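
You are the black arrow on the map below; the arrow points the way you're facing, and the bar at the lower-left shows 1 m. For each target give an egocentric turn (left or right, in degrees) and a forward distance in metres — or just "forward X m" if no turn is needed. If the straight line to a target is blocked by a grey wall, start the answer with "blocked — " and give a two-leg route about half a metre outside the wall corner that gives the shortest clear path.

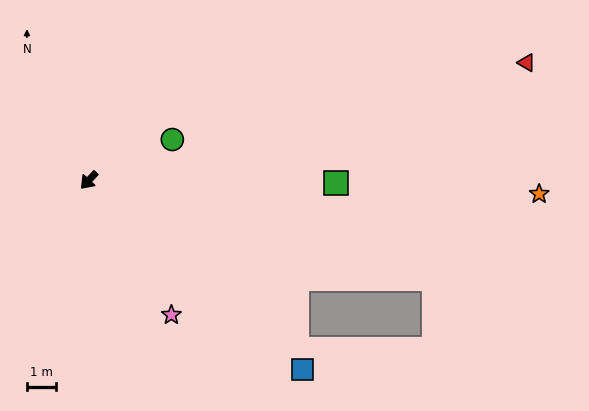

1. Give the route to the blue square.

turn left 91°, forward 9.8 m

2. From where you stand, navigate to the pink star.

turn left 74°, forward 5.4 m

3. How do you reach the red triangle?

turn left 148°, forward 15.6 m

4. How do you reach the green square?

turn left 132°, forward 8.5 m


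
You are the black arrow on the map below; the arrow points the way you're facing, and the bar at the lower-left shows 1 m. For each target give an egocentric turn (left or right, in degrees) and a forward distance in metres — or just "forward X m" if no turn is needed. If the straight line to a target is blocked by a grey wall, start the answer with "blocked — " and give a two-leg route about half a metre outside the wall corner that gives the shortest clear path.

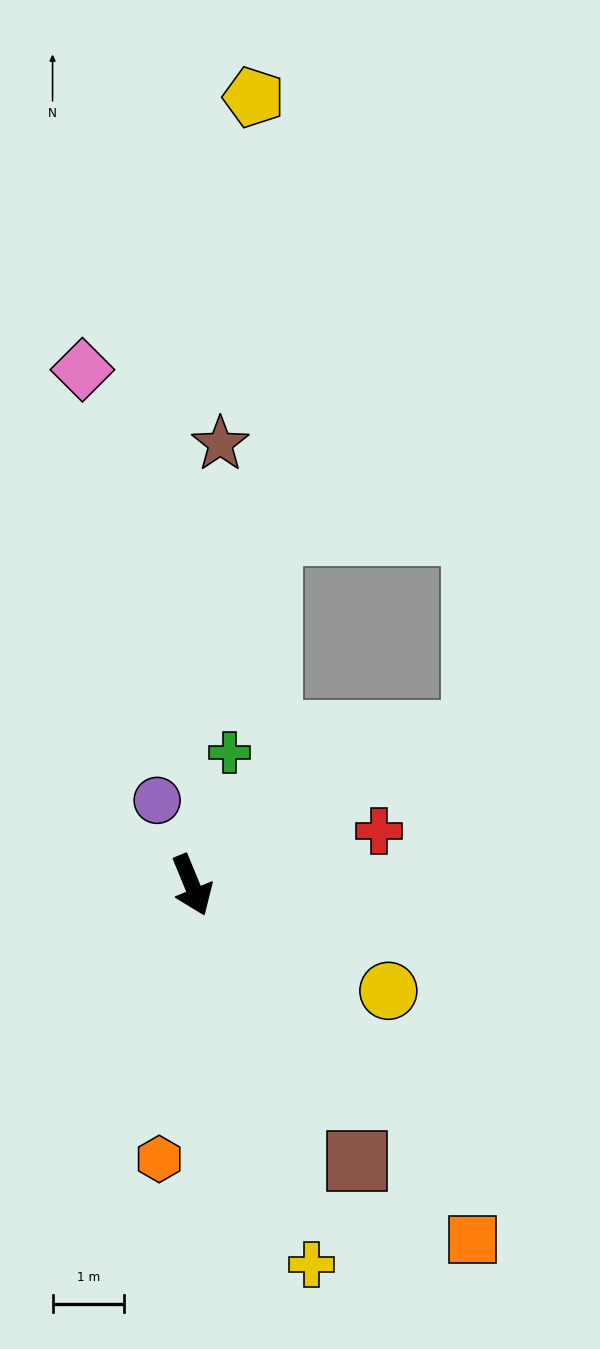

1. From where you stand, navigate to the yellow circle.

turn left 39°, forward 3.1 m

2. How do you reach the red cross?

turn left 84°, forward 2.7 m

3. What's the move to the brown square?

turn left 9°, forward 4.5 m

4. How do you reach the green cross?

turn left 142°, forward 1.9 m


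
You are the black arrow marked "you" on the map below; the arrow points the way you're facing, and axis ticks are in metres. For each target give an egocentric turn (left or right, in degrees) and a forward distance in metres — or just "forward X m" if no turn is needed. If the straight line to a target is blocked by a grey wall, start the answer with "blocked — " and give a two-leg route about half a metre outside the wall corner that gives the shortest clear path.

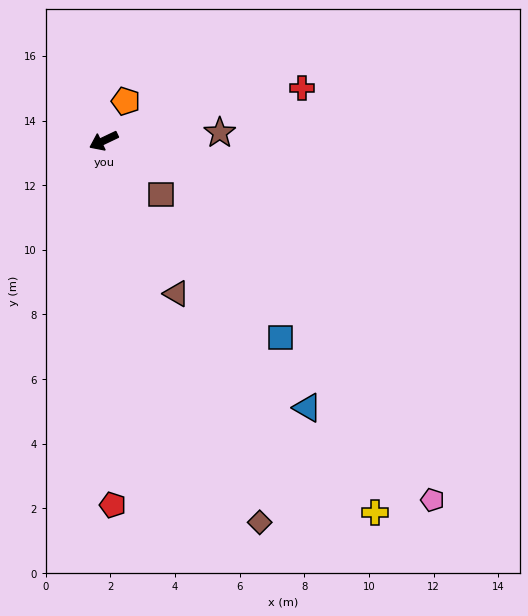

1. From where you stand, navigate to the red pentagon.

turn left 66°, forward 11.3 m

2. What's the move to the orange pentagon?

turn right 145°, forward 1.4 m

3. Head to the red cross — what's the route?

turn left 169°, forward 6.4 m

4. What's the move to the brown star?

turn left 158°, forward 3.6 m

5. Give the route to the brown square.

turn left 111°, forward 2.4 m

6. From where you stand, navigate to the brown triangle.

turn left 90°, forward 5.2 m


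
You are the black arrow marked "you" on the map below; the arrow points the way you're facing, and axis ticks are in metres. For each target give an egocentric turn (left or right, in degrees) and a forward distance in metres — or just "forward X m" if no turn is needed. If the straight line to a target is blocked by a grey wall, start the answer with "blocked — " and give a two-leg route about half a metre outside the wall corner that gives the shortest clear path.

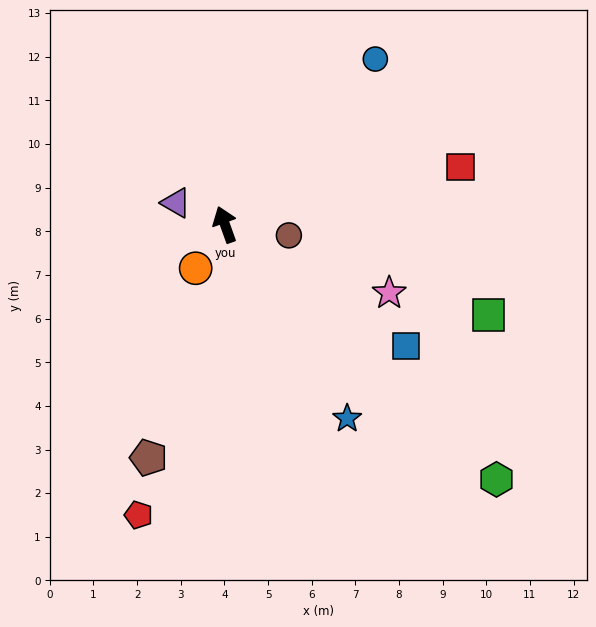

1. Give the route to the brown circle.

turn right 119°, forward 1.5 m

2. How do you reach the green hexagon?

turn right 153°, forward 8.5 m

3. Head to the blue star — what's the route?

turn right 168°, forward 5.3 m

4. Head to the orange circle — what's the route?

turn left 126°, forward 1.2 m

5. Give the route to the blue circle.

turn right 62°, forward 5.1 m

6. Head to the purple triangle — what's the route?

turn left 46°, forward 1.2 m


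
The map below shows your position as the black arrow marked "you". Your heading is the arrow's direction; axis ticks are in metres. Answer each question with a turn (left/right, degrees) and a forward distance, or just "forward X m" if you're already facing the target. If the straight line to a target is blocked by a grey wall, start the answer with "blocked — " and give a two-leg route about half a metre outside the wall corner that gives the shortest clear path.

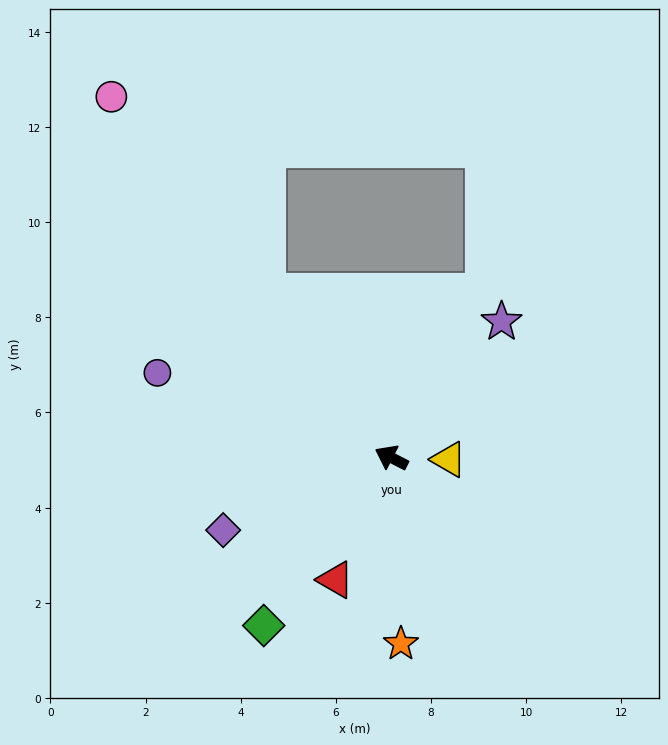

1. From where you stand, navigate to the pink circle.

turn right 25°, forward 9.6 m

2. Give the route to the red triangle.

turn left 93°, forward 2.8 m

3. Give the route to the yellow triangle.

turn right 155°, forward 1.2 m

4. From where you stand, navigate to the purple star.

turn right 102°, forward 3.7 m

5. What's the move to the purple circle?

turn left 7°, forward 5.2 m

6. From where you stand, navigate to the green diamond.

turn left 80°, forward 4.4 m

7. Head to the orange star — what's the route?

turn left 120°, forward 3.9 m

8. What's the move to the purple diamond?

turn left 50°, forward 3.8 m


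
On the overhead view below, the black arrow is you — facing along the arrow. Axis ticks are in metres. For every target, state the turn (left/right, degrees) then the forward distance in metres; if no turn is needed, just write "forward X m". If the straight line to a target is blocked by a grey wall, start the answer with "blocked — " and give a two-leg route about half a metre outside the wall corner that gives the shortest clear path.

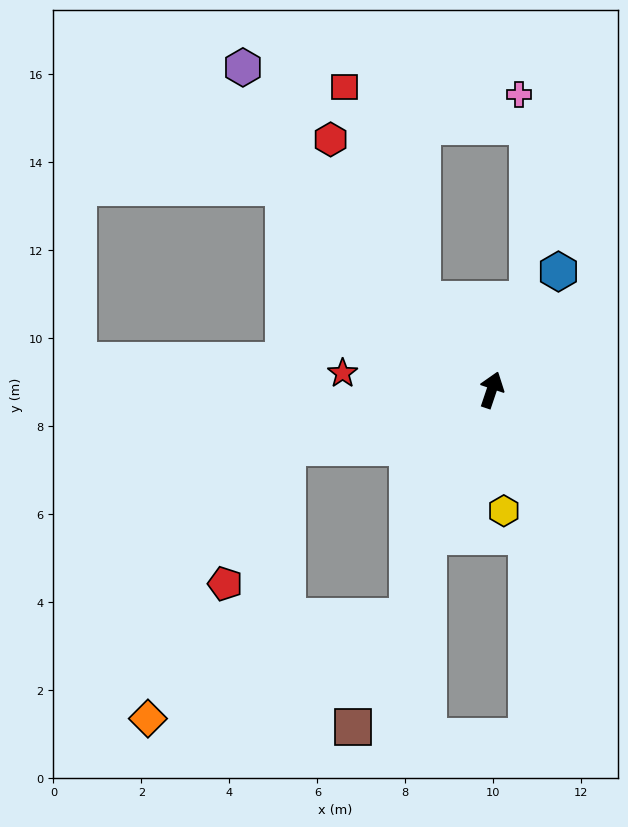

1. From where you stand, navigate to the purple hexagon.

turn left 56°, forward 9.3 m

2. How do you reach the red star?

turn left 102°, forward 3.4 m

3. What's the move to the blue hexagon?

turn right 11°, forward 3.1 m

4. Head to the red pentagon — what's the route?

blocked — turn left 124°, forward 4.8 m, then turn left 50°, forward 3.4 m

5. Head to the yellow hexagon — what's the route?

turn right 156°, forward 2.8 m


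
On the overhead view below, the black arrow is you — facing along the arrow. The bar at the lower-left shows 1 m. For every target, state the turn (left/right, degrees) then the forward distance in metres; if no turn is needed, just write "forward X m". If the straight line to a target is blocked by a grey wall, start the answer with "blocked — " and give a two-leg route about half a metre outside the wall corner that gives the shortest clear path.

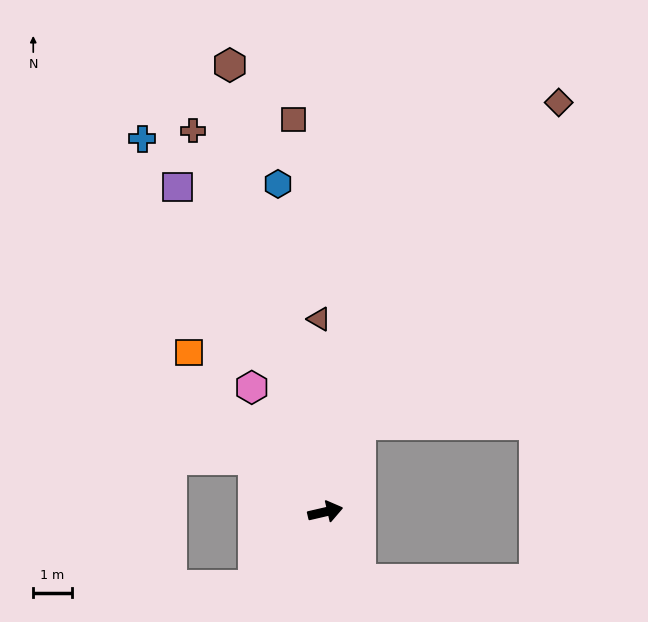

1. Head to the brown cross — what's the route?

turn left 96°, forward 10.4 m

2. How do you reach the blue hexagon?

turn left 85°, forward 8.6 m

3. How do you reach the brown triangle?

turn left 79°, forward 5.0 m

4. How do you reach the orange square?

turn left 117°, forward 5.4 m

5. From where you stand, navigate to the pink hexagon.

turn left 108°, forward 3.7 m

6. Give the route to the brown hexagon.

turn left 89°, forward 11.8 m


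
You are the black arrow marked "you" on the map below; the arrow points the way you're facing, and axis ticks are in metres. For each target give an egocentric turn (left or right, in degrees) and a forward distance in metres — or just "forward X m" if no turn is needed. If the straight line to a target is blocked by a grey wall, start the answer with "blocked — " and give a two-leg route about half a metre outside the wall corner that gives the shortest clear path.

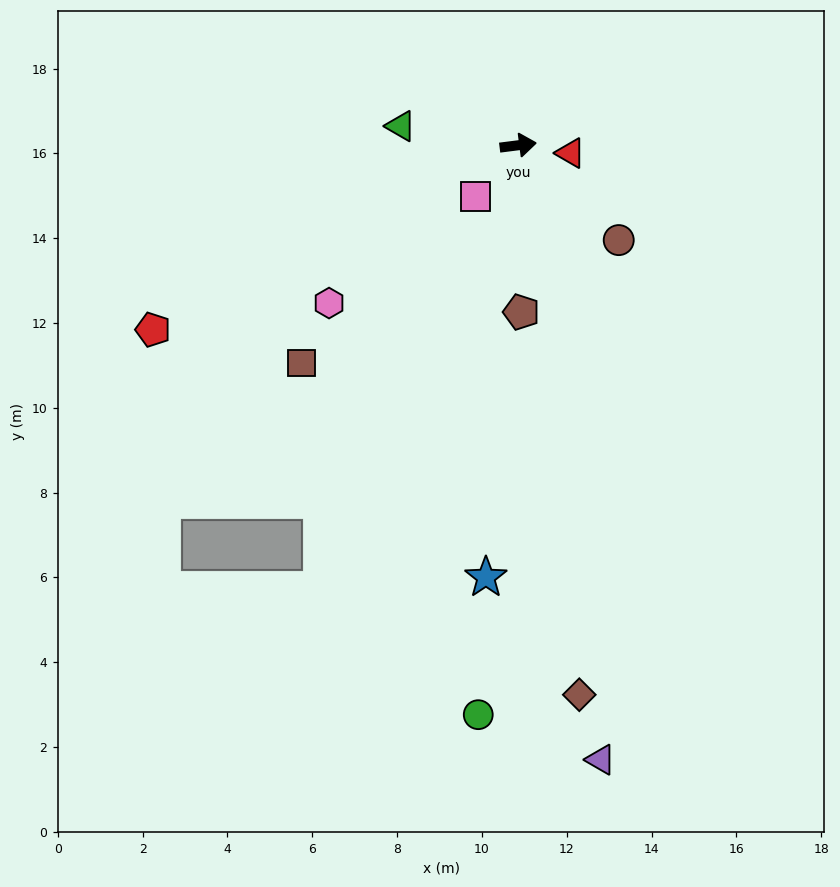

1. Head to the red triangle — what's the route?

turn right 16°, forward 1.2 m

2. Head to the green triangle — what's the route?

turn left 163°, forward 2.8 m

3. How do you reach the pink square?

turn right 137°, forward 1.6 m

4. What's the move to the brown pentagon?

turn right 96°, forward 3.9 m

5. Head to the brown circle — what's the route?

turn right 51°, forward 3.3 m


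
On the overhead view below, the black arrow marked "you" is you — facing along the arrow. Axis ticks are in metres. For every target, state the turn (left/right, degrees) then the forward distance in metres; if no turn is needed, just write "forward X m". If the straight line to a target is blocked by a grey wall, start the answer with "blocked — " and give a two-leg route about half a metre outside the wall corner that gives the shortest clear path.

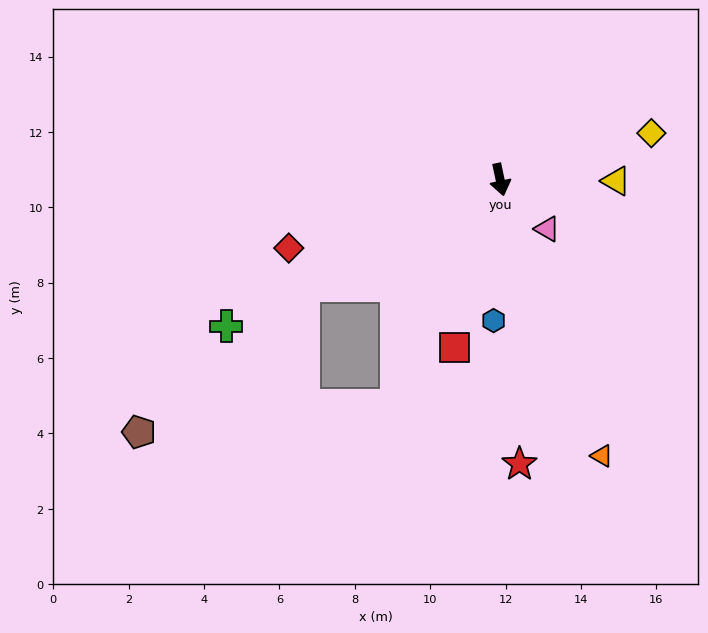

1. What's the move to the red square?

turn right 27°, forward 4.6 m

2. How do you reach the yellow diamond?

turn left 95°, forward 4.2 m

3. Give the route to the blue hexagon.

turn right 15°, forward 3.7 m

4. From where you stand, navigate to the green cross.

turn right 74°, forward 8.2 m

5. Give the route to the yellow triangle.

turn left 77°, forward 3.1 m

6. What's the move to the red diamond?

turn right 84°, forward 5.9 m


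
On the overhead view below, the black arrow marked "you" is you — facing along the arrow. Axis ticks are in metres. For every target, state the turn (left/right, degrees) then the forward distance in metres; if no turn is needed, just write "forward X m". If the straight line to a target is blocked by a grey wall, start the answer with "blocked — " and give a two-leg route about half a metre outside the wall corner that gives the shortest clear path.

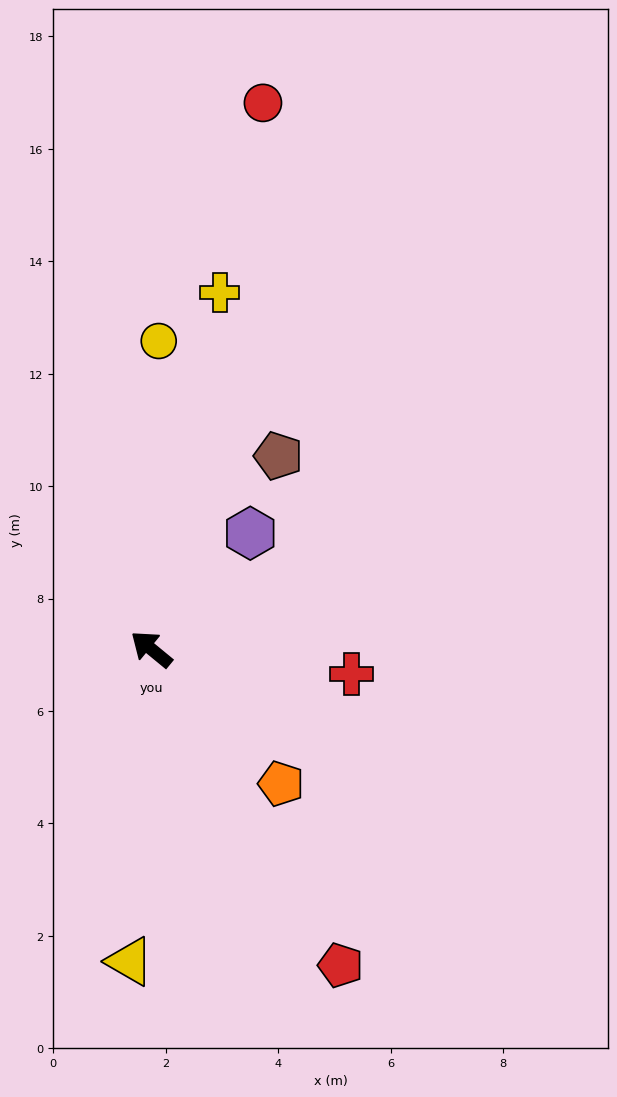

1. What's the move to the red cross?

turn right 148°, forward 3.6 m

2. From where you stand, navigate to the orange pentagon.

turn left 173°, forward 3.3 m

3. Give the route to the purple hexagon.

turn right 91°, forward 2.7 m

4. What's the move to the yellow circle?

turn right 52°, forward 5.5 m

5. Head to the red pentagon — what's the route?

turn left 160°, forward 6.6 m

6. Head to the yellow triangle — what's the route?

turn left 125°, forward 5.6 m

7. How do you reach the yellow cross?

turn right 61°, forward 6.5 m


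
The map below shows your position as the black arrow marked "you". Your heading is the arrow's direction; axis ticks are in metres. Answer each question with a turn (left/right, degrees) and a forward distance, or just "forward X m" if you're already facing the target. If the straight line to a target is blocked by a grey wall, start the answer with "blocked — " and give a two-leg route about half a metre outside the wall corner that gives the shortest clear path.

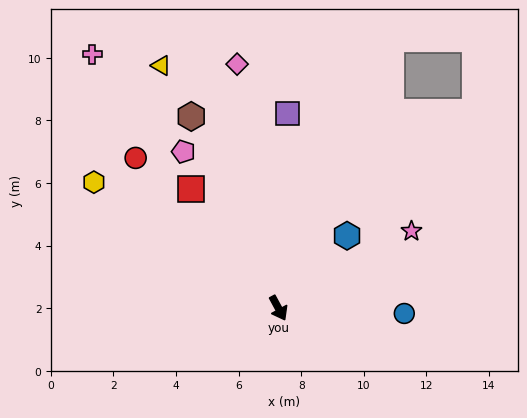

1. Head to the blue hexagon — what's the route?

turn left 108°, forward 3.2 m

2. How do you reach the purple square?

turn left 149°, forward 6.2 m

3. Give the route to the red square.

turn right 172°, forward 4.7 m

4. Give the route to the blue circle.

turn left 59°, forward 4.0 m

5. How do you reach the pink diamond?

turn left 161°, forward 7.9 m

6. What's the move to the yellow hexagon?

turn right 153°, forward 7.1 m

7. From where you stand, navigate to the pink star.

turn left 92°, forward 4.9 m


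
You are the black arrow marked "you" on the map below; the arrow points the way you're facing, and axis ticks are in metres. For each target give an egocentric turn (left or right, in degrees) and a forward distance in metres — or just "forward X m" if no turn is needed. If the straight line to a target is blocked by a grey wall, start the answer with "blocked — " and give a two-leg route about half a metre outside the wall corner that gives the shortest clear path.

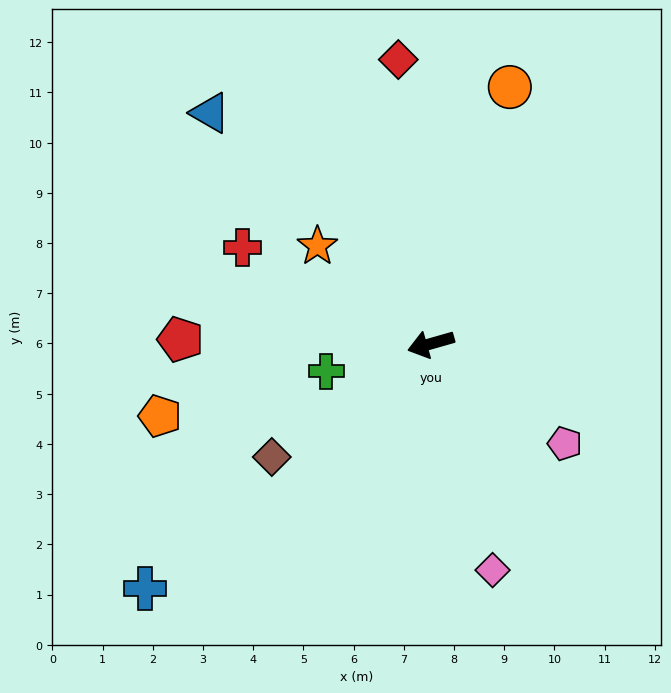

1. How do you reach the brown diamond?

turn left 20°, forward 3.9 m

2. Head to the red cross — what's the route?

turn right 43°, forward 4.2 m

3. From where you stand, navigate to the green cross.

forward 2.2 m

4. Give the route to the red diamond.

turn right 99°, forward 5.7 m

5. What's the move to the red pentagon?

turn right 17°, forward 5.0 m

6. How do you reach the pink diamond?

turn left 89°, forward 4.7 m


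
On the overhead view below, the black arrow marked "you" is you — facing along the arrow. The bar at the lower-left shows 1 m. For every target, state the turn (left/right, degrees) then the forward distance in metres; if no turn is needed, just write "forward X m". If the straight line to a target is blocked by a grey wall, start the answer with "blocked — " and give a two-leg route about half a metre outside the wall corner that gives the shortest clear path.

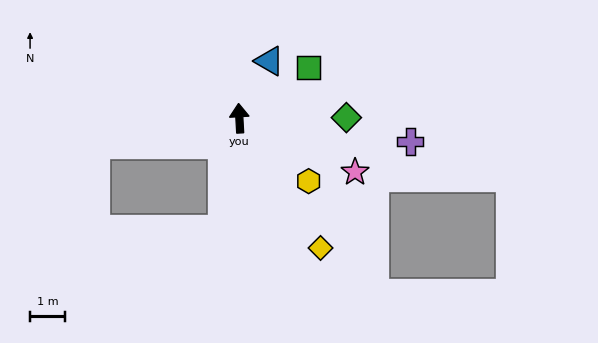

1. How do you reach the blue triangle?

turn right 31°, forward 1.8 m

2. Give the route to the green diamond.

turn right 93°, forward 3.0 m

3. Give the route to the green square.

turn right 57°, forward 2.4 m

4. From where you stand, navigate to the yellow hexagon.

turn right 135°, forward 2.7 m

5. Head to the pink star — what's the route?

turn right 118°, forward 3.6 m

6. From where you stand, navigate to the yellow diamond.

turn right 151°, forward 4.4 m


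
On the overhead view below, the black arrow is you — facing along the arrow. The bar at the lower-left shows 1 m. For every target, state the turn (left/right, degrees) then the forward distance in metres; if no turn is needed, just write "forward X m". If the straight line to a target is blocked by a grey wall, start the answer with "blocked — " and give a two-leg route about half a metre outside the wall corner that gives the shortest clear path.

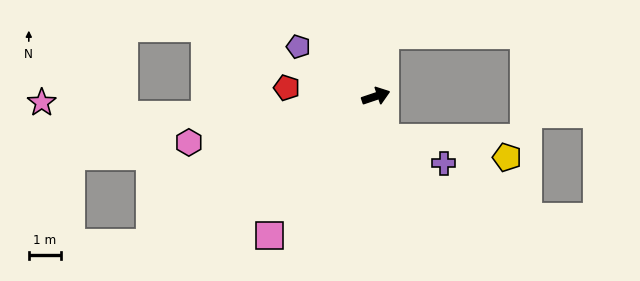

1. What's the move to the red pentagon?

turn left 156°, forward 2.8 m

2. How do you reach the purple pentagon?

turn left 129°, forward 2.9 m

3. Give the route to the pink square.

turn right 146°, forward 5.5 m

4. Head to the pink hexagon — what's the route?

turn left 175°, forward 6.0 m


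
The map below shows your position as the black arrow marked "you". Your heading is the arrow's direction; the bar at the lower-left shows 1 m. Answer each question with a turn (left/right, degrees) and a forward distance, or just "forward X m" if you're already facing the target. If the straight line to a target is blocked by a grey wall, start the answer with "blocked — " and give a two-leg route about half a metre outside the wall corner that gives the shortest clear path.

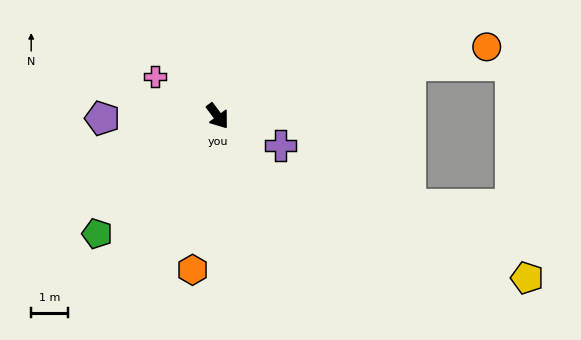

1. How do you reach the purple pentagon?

turn right 126°, forward 3.1 m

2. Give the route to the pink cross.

turn right 159°, forward 2.0 m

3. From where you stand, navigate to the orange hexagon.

turn right 46°, forward 4.2 m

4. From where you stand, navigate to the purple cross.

turn left 28°, forward 1.9 m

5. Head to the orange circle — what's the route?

turn left 68°, forward 7.5 m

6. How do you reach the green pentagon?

turn right 82°, forward 4.5 m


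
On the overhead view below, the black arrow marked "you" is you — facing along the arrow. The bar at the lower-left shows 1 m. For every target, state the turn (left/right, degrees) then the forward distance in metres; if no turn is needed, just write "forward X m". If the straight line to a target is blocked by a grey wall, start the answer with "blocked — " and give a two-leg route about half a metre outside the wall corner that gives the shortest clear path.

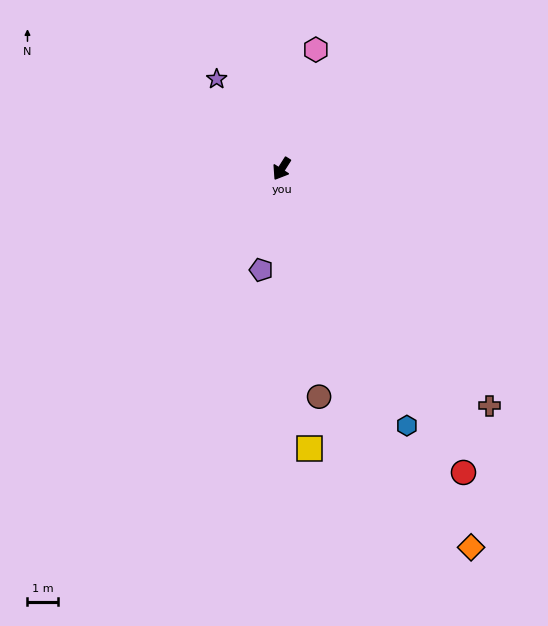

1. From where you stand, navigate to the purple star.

turn right 112°, forward 3.6 m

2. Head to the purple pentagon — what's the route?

turn left 21°, forward 3.4 m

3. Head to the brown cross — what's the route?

turn left 74°, forward 10.2 m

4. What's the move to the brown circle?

turn left 42°, forward 7.5 m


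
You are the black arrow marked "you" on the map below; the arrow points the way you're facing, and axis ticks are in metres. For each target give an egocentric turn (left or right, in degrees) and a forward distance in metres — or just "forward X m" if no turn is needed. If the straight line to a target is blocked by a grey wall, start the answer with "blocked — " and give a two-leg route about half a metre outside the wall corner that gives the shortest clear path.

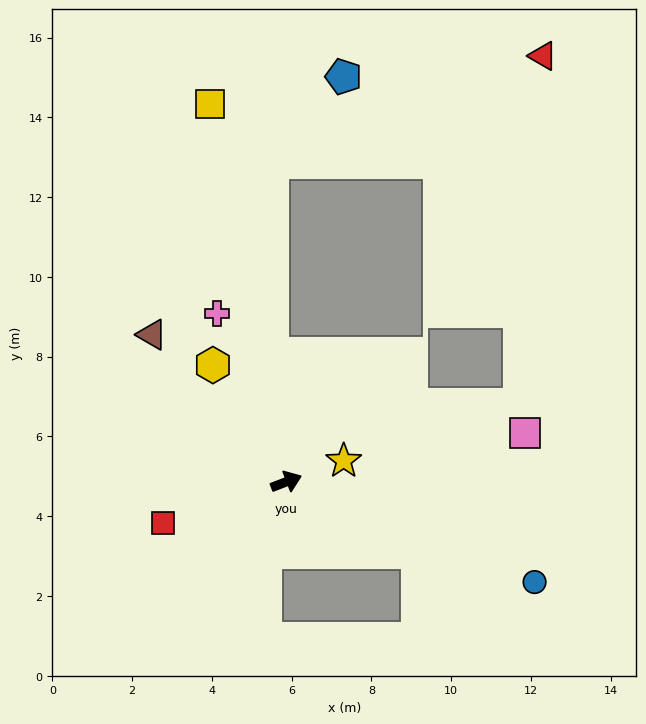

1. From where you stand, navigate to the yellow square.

turn left 80°, forward 9.7 m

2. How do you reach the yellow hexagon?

turn left 101°, forward 3.5 m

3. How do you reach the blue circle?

turn right 43°, forward 6.7 m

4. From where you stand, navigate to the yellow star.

forward 1.5 m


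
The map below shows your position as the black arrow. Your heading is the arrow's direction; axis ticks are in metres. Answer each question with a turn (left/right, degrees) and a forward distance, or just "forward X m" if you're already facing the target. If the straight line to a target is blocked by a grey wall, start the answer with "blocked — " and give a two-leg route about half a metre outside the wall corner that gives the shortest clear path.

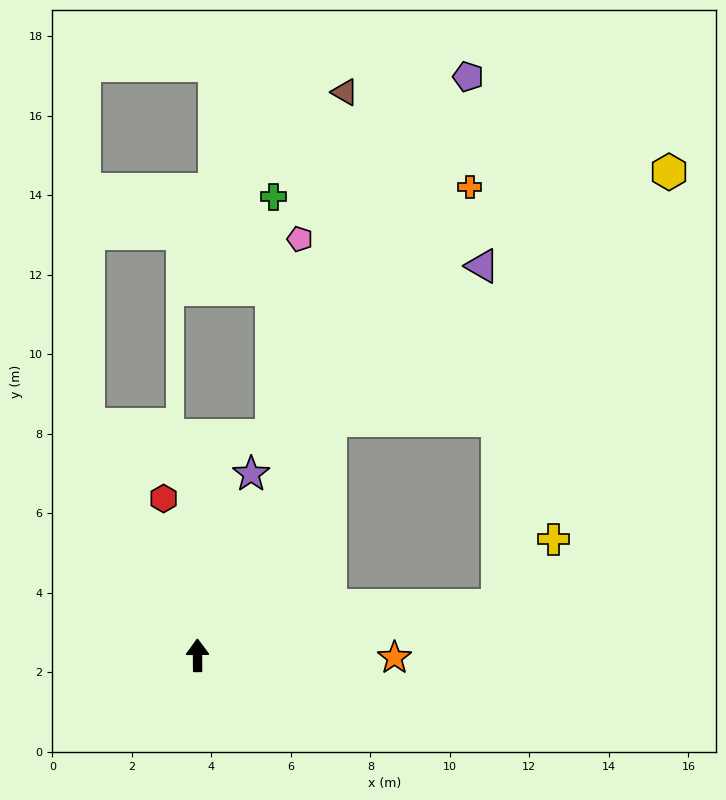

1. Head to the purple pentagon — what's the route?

turn right 25°, forward 16.1 m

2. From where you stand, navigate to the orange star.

turn right 91°, forward 5.0 m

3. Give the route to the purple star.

turn right 17°, forward 4.8 m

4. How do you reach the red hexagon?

turn left 12°, forward 4.0 m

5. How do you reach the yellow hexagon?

blocked — turn right 30°, forward 6.8 m, then turn right 24°, forward 10.6 m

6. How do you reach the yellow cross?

blocked — turn right 81°, forward 7.7 m, then turn left 41°, forward 2.2 m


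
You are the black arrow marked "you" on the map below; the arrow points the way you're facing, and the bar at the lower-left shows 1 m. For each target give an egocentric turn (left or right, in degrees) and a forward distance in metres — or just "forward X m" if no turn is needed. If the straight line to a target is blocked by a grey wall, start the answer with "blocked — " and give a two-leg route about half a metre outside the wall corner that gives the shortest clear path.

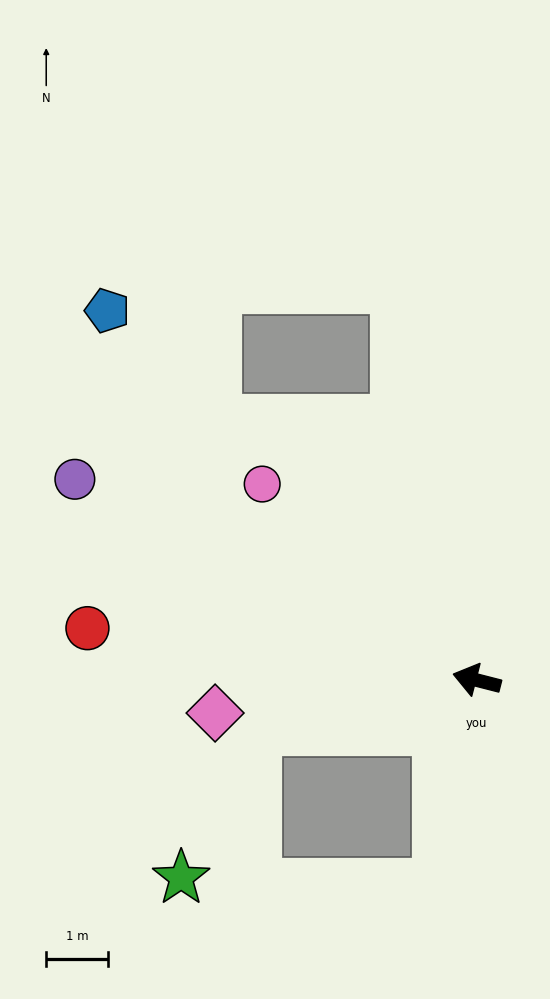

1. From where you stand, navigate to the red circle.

turn left 7°, forward 6.4 m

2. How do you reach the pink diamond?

turn left 22°, forward 4.3 m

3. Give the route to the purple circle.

turn right 12°, forward 7.3 m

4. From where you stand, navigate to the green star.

blocked — turn left 27°, forward 3.7 m, then turn left 51°, forward 2.7 m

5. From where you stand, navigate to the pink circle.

turn right 28°, forward 4.7 m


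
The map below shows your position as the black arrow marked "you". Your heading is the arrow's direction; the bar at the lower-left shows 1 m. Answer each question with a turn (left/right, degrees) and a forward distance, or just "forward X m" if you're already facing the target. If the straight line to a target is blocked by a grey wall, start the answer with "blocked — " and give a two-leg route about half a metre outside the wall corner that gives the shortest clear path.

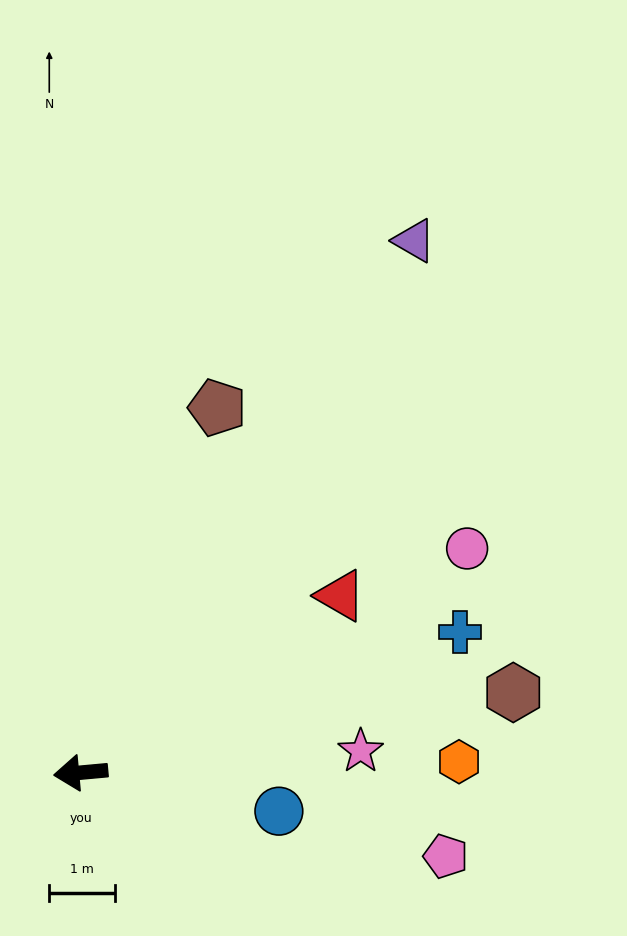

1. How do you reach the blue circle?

turn left 164°, forward 3.1 m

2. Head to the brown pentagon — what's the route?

turn right 116°, forward 5.9 m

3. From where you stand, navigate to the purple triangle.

turn right 127°, forward 9.6 m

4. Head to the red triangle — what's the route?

turn right 151°, forward 4.8 m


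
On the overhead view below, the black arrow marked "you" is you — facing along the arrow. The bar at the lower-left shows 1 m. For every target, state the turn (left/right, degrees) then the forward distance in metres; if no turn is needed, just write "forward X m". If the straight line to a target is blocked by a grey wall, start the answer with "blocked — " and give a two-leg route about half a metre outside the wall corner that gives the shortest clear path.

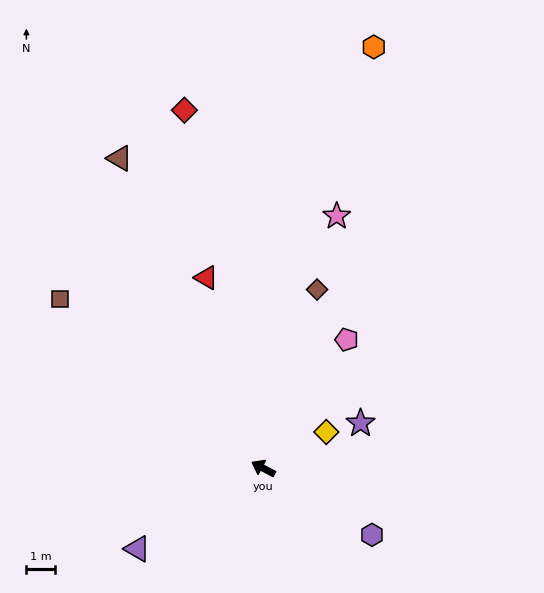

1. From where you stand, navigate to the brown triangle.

turn right 37°, forward 11.8 m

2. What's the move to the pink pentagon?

turn right 95°, forward 5.3 m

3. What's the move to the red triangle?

turn right 46°, forward 6.9 m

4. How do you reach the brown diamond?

turn right 79°, forward 6.4 m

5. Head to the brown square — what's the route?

turn right 12°, forward 9.1 m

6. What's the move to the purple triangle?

turn left 60°, forward 5.2 m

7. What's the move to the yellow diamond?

turn right 122°, forward 2.5 m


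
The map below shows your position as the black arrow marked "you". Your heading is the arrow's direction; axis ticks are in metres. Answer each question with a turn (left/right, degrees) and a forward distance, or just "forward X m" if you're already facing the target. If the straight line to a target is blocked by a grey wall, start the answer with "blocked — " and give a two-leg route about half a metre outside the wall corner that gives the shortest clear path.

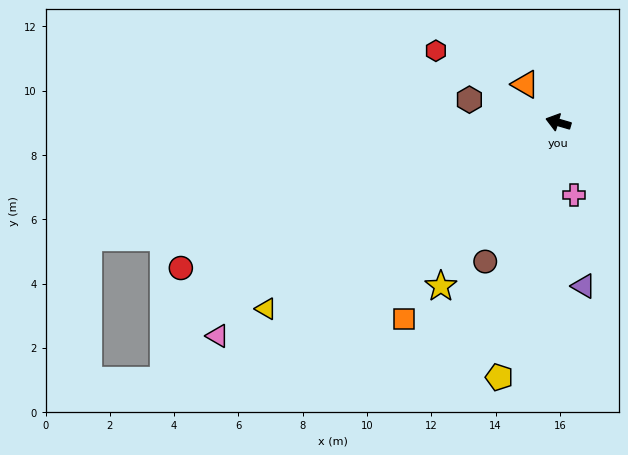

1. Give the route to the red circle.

turn left 37°, forward 12.6 m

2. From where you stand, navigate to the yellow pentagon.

turn left 93°, forward 8.1 m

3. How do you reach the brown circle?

turn left 79°, forward 4.9 m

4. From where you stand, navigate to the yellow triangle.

turn left 49°, forward 10.8 m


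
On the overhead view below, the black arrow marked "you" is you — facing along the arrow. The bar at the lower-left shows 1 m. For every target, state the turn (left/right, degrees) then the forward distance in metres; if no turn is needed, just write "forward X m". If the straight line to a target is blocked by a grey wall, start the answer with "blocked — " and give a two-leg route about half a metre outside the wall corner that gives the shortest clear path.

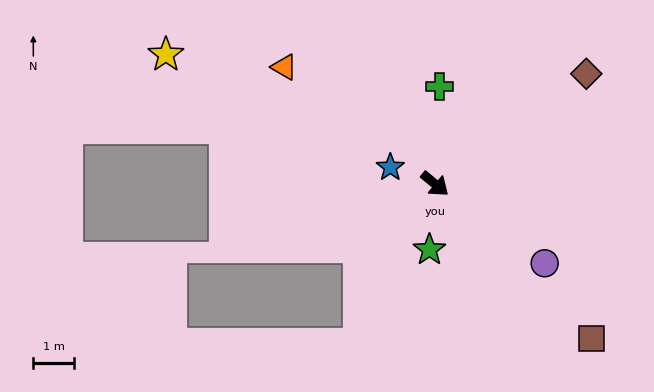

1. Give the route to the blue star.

turn right 161°, forward 1.2 m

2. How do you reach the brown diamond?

turn left 76°, forward 4.6 m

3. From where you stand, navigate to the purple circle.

turn left 4°, forward 3.4 m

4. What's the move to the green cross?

turn left 127°, forward 2.4 m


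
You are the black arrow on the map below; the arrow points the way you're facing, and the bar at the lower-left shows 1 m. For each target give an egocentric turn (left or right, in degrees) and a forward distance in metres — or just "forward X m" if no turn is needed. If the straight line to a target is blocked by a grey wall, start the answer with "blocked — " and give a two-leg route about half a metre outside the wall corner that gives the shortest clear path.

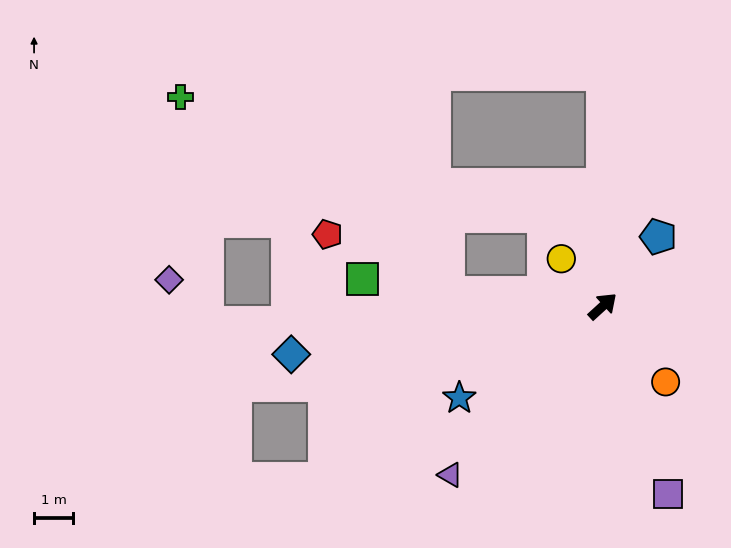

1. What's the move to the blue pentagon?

turn left 9°, forward 2.3 m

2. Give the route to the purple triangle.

turn right 174°, forward 5.8 m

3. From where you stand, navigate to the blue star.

turn left 170°, forward 4.4 m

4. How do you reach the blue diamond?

turn left 146°, forward 8.1 m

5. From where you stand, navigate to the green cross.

blocked — turn left 133°, forward 4.0 m, then turn right 32°, forward 8.5 m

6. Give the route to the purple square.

turn right 113°, forward 5.1 m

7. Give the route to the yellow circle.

turn left 89°, forward 1.6 m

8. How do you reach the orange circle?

turn right 93°, forward 2.5 m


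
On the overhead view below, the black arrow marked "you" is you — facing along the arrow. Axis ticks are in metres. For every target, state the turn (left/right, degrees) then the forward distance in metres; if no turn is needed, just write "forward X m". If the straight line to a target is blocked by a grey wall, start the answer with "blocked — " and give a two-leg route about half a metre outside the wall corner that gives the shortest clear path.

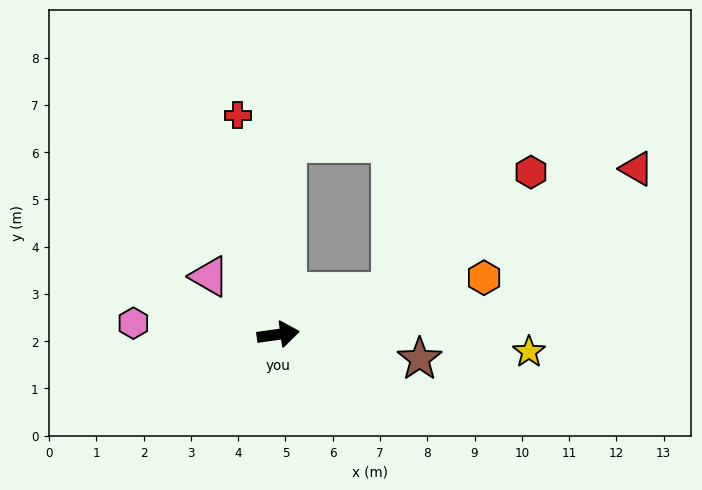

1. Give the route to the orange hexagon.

turn left 7°, forward 4.5 m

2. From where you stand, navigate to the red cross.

turn left 92°, forward 4.7 m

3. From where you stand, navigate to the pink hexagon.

turn left 168°, forward 3.1 m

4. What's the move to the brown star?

turn right 18°, forward 3.0 m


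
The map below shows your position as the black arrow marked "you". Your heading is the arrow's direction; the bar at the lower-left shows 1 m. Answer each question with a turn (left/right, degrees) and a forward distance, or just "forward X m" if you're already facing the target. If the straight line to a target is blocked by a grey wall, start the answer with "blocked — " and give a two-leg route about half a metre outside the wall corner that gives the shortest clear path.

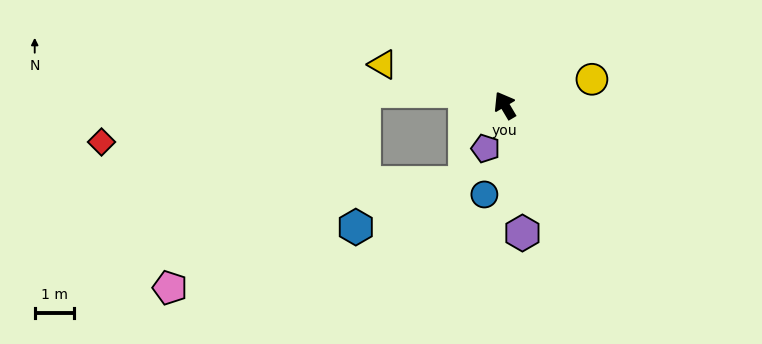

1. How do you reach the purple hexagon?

turn left 157°, forward 3.3 m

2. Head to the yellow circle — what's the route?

turn right 104°, forward 2.3 m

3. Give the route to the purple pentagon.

turn left 125°, forward 1.2 m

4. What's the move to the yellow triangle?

turn left 41°, forward 3.3 m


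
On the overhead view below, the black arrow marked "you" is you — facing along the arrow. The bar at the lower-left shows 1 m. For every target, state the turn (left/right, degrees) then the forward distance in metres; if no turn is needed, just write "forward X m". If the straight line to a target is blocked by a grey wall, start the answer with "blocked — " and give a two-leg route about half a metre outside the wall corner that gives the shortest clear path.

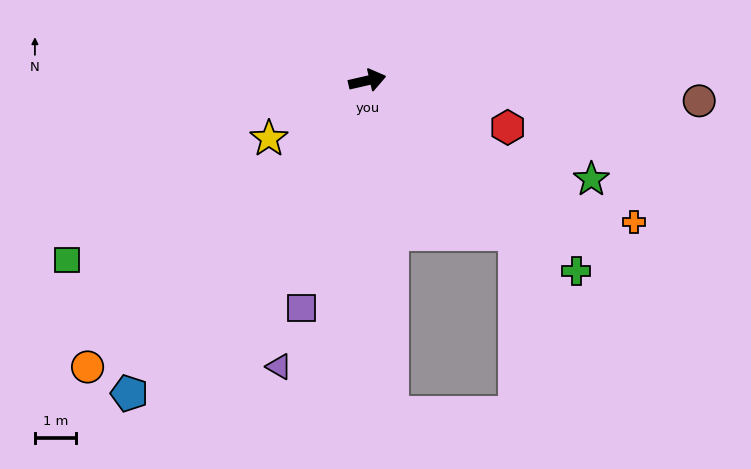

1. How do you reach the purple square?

turn right 119°, forward 5.8 m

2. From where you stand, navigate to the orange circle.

turn right 147°, forward 9.9 m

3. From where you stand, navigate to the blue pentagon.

turn right 140°, forward 9.7 m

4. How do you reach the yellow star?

turn right 162°, forward 2.8 m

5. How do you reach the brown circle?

turn right 16°, forward 8.2 m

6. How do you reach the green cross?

turn right 55°, forward 7.0 m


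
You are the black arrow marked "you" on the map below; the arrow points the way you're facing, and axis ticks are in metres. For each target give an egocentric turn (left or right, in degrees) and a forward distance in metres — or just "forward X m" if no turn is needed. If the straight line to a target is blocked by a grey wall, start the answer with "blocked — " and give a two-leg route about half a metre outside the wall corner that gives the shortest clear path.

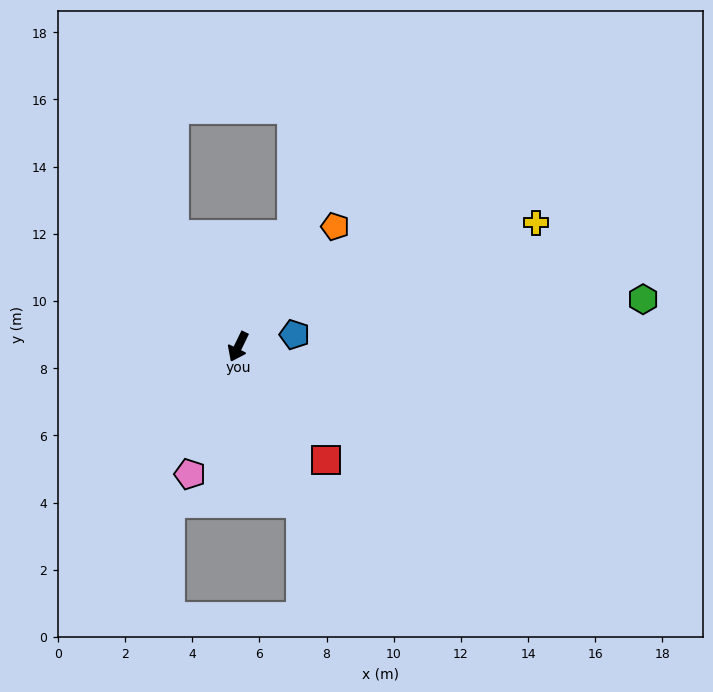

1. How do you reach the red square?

turn left 64°, forward 4.3 m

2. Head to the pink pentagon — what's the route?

turn left 5°, forward 4.1 m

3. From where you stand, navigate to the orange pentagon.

turn left 167°, forward 4.6 m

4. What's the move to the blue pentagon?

turn left 128°, forward 1.7 m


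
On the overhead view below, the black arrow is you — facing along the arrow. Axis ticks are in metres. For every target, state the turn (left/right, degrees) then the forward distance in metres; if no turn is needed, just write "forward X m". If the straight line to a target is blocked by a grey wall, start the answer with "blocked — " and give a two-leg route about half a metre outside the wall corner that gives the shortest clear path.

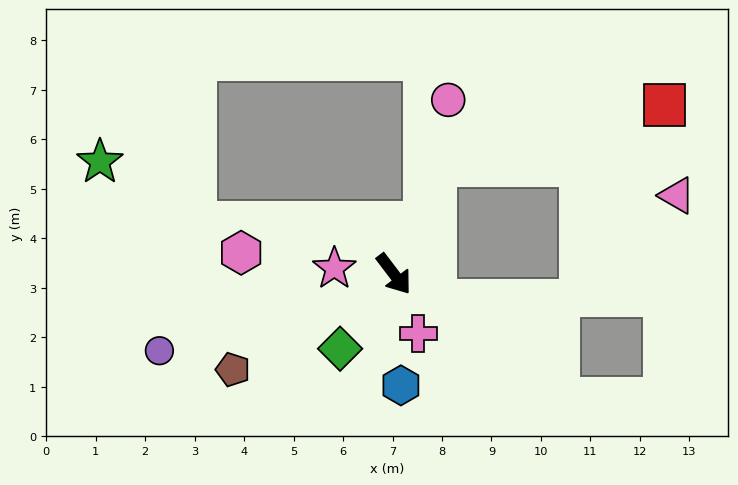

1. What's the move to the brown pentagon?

turn right 97°, forward 3.8 m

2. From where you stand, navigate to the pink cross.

turn right 15°, forward 1.3 m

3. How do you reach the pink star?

turn right 133°, forward 1.2 m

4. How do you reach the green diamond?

turn right 73°, forward 1.9 m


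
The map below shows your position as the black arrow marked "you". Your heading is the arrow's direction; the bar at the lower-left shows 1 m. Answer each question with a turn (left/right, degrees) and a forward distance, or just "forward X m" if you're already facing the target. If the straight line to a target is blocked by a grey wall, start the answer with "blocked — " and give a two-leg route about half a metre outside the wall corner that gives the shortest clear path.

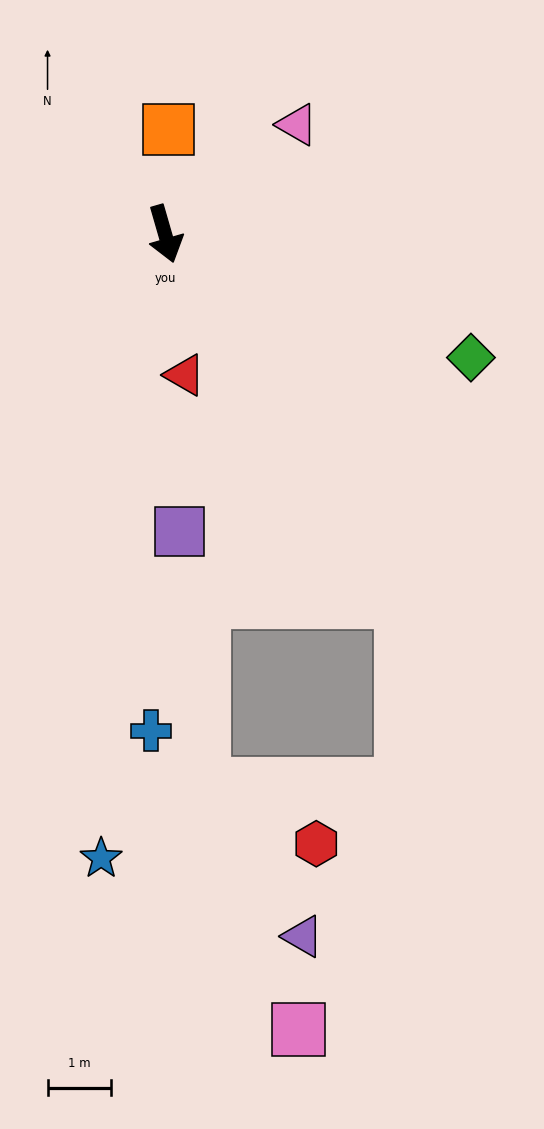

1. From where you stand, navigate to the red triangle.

turn right 8°, forward 2.2 m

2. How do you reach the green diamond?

turn left 52°, forward 5.2 m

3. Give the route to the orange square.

turn left 162°, forward 1.6 m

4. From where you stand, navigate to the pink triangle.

turn left 114°, forward 2.7 m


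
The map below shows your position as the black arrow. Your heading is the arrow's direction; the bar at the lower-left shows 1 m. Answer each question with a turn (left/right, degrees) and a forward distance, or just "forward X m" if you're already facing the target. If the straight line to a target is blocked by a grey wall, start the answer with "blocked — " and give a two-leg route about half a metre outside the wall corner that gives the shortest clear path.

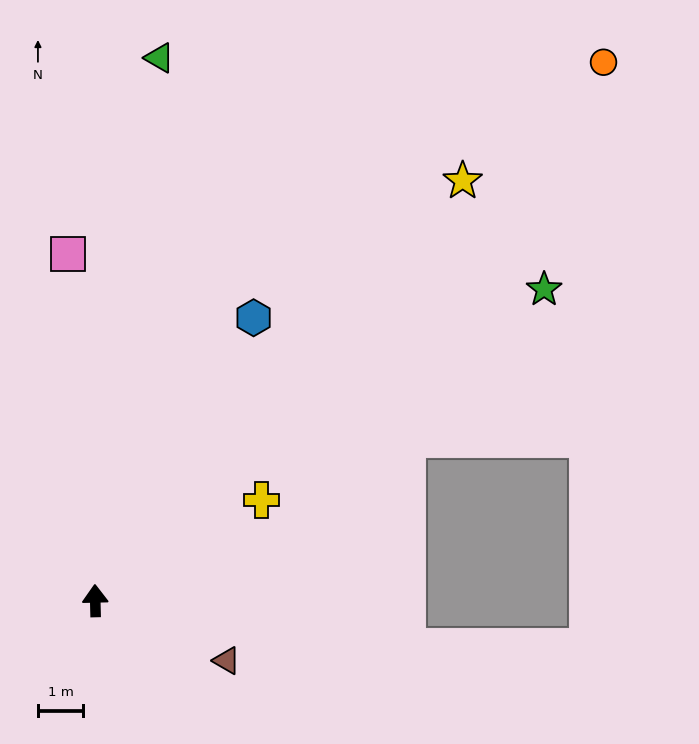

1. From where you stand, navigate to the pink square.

turn left 3°, forward 7.7 m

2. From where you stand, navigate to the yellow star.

turn right 43°, forward 12.3 m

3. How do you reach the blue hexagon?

turn right 31°, forward 7.1 m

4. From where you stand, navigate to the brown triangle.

turn right 116°, forward 3.2 m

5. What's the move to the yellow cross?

turn right 60°, forward 4.3 m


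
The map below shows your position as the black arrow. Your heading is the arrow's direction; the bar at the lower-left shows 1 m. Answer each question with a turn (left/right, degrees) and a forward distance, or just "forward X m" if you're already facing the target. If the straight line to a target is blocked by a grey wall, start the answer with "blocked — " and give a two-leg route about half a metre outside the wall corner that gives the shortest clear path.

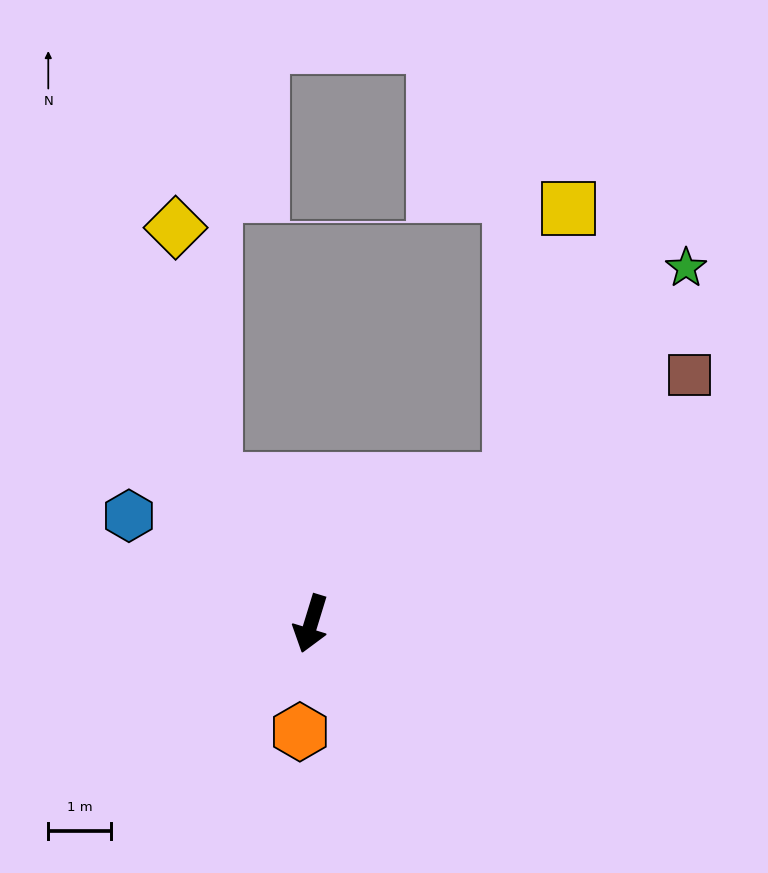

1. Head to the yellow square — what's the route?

blocked — turn left 143°, forward 3.9 m, then turn left 42°, forward 4.4 m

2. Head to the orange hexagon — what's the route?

turn left 11°, forward 1.7 m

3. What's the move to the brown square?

turn left 140°, forward 7.2 m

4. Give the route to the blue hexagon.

turn right 104°, forward 3.4 m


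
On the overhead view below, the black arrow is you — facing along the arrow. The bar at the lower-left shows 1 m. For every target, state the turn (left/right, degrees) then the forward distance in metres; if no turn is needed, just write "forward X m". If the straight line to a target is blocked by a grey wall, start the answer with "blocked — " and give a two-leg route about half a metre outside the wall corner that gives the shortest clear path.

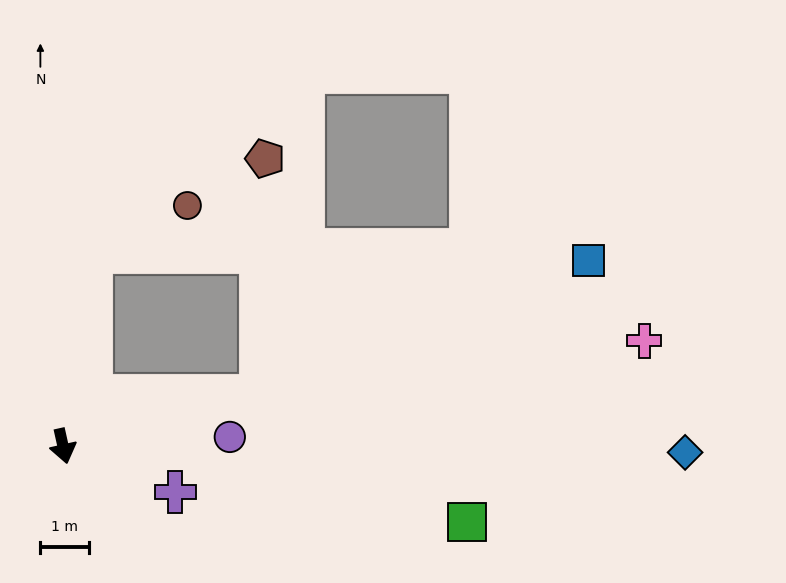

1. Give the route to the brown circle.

blocked — turn left 159°, forward 4.0 m, then turn right 55°, forward 2.2 m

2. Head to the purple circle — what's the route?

turn left 81°, forward 3.4 m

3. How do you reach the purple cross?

turn left 55°, forward 2.5 m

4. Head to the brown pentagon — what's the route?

blocked — turn left 92°, forward 4.2 m, then turn left 74°, forward 4.8 m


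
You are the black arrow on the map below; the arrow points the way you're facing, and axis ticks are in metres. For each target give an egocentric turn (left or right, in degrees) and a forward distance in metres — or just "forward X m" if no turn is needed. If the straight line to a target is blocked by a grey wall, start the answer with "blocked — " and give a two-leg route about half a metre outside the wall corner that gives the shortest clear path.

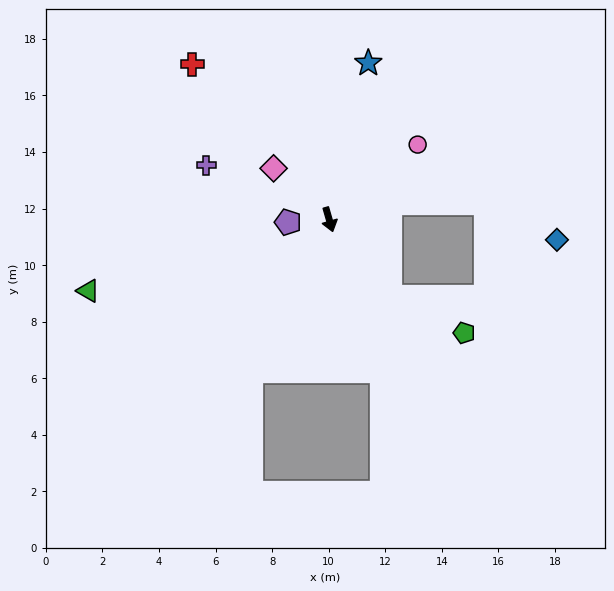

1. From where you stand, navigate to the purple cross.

turn right 130°, forward 4.8 m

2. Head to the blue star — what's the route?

turn left 150°, forward 5.7 m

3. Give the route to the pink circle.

turn left 114°, forward 4.1 m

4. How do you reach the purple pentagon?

turn right 102°, forward 1.5 m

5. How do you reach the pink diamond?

turn right 149°, forward 2.7 m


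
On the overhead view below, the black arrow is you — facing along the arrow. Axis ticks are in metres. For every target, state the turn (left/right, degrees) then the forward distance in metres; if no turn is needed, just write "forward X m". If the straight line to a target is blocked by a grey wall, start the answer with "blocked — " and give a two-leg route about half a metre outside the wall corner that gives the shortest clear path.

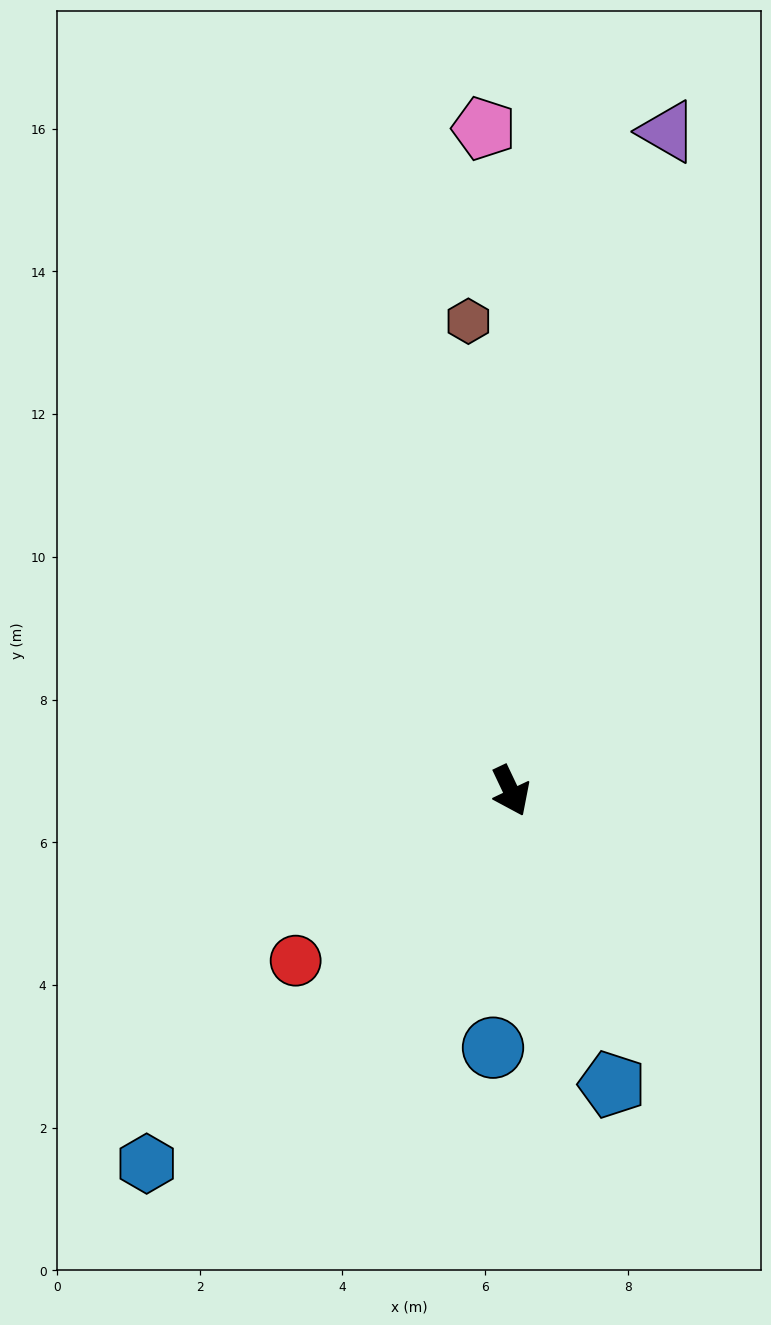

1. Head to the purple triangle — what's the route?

turn left 141°, forward 9.5 m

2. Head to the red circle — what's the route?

turn right 77°, forward 3.8 m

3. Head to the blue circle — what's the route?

turn right 29°, forward 3.6 m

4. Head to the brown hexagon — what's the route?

turn left 160°, forward 6.6 m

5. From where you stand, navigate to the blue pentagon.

turn right 6°, forward 4.4 m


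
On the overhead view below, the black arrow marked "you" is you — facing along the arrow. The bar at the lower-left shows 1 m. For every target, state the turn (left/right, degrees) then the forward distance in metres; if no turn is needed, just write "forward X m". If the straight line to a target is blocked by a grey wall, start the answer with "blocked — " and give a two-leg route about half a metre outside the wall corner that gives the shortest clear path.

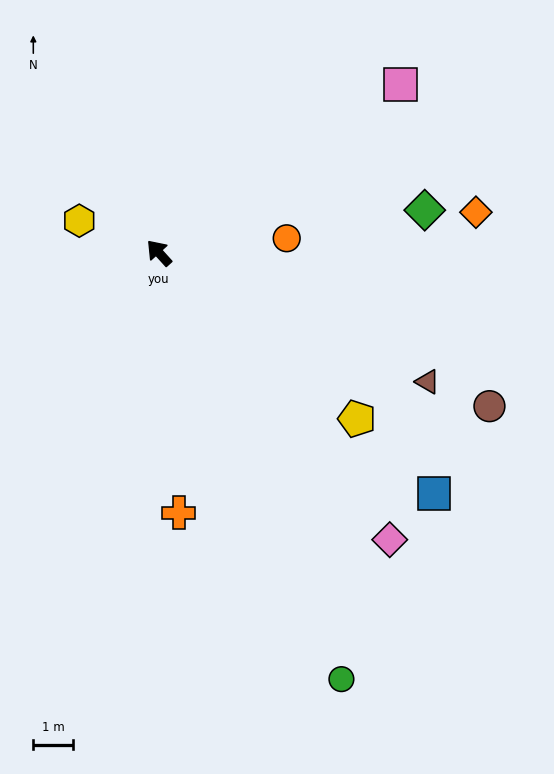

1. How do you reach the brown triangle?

turn right 158°, forward 7.5 m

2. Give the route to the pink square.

turn right 97°, forward 7.4 m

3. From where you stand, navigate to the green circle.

turn left 161°, forward 11.7 m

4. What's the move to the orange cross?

turn left 142°, forward 6.6 m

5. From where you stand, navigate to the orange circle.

turn right 126°, forward 3.2 m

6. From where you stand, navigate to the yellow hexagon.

turn left 26°, forward 2.2 m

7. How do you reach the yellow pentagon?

turn right 172°, forward 6.5 m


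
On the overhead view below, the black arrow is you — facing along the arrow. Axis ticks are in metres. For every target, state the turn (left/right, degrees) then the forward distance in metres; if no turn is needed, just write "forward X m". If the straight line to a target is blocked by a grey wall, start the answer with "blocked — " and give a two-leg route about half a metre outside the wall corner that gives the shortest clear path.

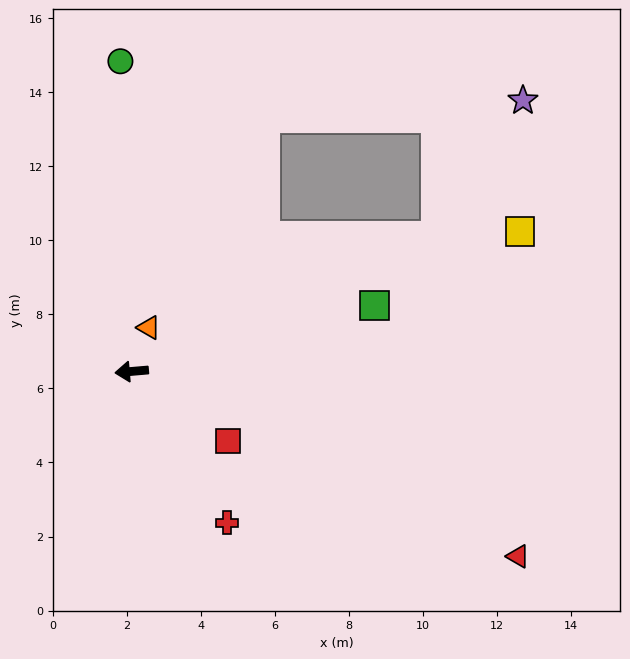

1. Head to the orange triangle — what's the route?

turn right 116°, forward 1.3 m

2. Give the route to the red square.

turn left 139°, forward 3.2 m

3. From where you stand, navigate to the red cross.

turn left 117°, forward 4.8 m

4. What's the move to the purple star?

blocked — turn right 161°, forward 9.0 m, then turn left 34°, forward 4.4 m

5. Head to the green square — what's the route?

turn right 170°, forward 6.8 m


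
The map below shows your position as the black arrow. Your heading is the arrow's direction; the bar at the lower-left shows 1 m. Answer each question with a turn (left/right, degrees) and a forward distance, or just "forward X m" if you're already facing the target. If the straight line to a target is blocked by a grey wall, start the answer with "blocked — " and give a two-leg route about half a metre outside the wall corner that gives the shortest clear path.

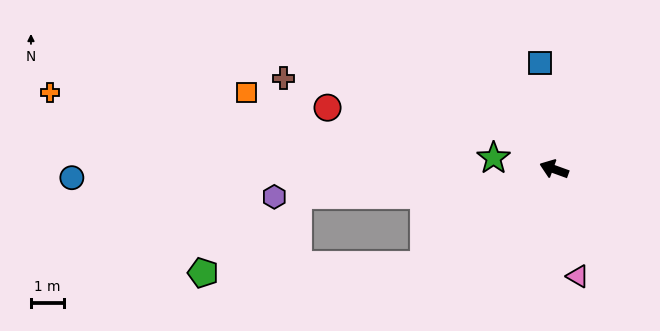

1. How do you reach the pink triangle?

turn left 122°, forward 3.3 m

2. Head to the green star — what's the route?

turn left 9°, forward 1.8 m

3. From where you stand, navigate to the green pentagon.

blocked — turn left 56°, forward 4.8 m, then turn right 34°, forward 6.6 m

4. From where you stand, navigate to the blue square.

turn right 63°, forward 3.2 m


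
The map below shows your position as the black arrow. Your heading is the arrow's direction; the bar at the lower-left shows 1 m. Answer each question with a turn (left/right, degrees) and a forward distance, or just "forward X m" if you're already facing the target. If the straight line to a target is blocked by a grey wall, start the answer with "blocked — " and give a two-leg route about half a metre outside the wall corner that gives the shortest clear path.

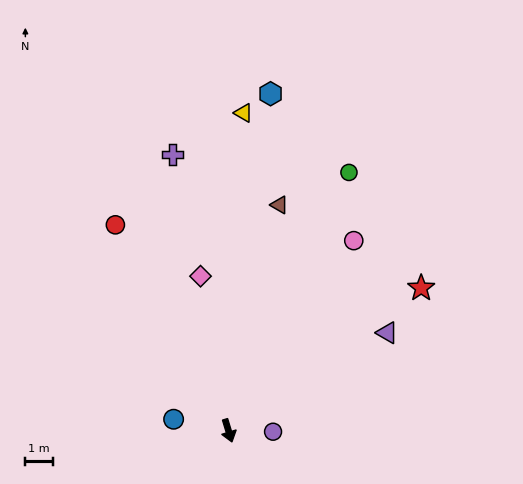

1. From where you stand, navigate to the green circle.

turn left 138°, forward 10.4 m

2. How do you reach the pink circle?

turn left 130°, forward 8.3 m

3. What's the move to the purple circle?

turn left 72°, forward 1.6 m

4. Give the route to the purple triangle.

turn left 105°, forward 6.8 m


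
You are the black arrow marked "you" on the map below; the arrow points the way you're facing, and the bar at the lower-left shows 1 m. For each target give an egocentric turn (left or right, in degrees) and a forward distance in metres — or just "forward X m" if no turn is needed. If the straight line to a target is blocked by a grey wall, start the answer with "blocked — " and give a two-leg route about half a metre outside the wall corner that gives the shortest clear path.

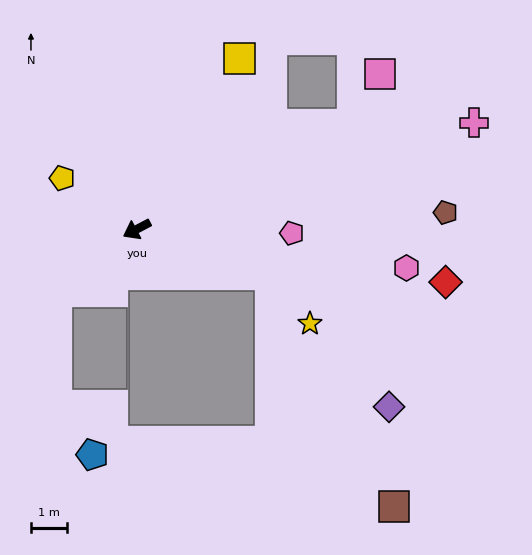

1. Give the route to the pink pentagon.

turn left 151°, forward 4.2 m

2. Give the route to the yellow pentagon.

turn right 62°, forward 2.5 m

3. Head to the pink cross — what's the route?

turn left 170°, forward 9.7 m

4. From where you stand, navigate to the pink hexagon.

turn left 144°, forward 7.5 m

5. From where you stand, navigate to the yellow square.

turn right 149°, forward 5.5 m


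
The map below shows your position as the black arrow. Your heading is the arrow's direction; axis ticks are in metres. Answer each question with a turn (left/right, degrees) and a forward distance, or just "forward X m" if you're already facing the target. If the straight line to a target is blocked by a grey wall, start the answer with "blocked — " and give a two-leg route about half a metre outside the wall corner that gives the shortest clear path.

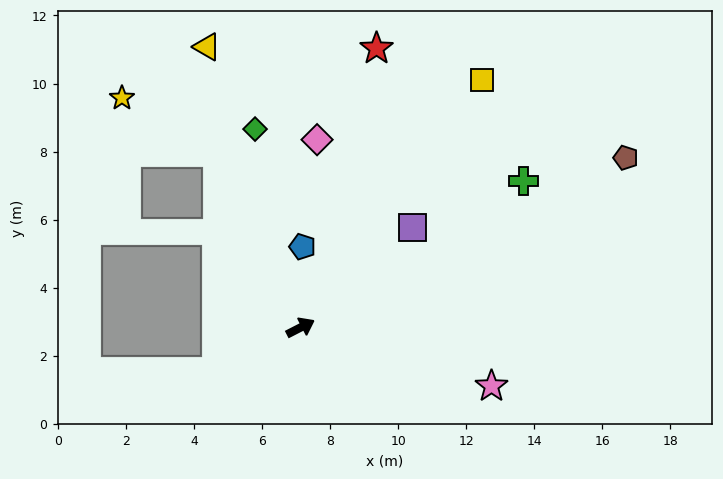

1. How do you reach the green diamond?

turn left 76°, forward 6.0 m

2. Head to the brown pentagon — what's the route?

forward 10.8 m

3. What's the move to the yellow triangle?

turn left 81°, forward 8.7 m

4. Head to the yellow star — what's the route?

blocked — turn left 88°, forward 5.7 m, then turn left 35°, forward 3.2 m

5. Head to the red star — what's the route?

turn left 48°, forward 8.5 m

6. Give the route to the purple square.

turn left 15°, forward 4.4 m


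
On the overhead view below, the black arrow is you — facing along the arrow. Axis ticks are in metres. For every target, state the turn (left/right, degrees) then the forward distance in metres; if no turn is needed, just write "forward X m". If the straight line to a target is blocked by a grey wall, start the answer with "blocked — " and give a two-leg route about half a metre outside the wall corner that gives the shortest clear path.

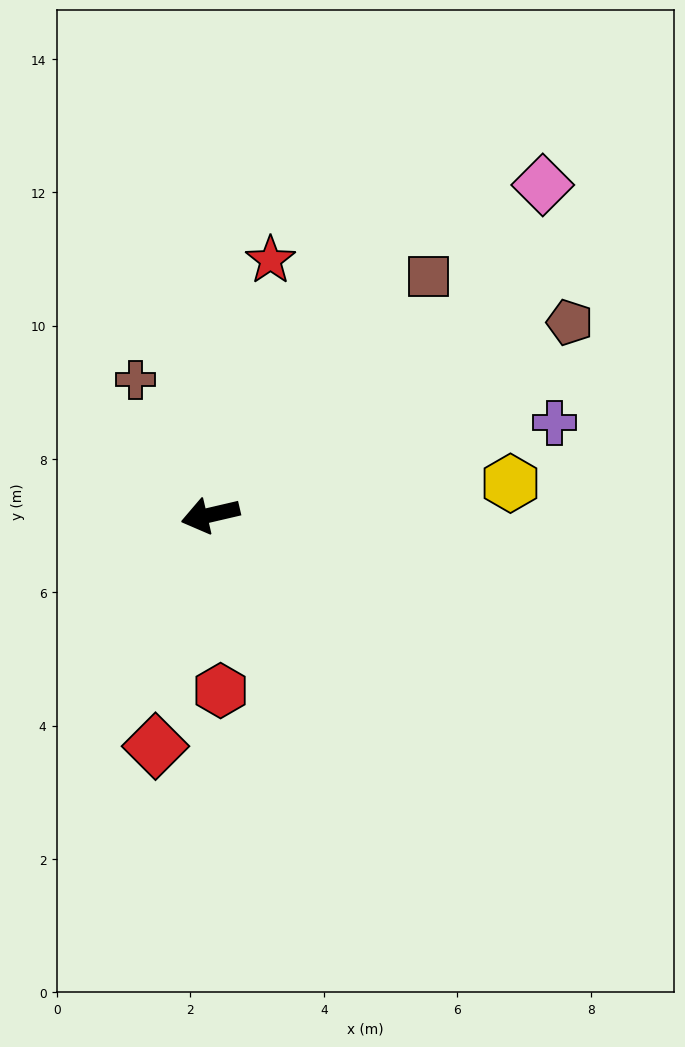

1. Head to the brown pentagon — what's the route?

turn right 165°, forward 6.1 m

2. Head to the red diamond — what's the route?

turn left 64°, forward 3.6 m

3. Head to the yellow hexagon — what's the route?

turn left 173°, forward 4.5 m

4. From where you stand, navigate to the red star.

turn right 116°, forward 3.9 m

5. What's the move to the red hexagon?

turn left 80°, forward 2.6 m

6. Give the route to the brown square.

turn right 146°, forward 4.8 m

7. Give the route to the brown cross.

turn right 74°, forward 2.3 m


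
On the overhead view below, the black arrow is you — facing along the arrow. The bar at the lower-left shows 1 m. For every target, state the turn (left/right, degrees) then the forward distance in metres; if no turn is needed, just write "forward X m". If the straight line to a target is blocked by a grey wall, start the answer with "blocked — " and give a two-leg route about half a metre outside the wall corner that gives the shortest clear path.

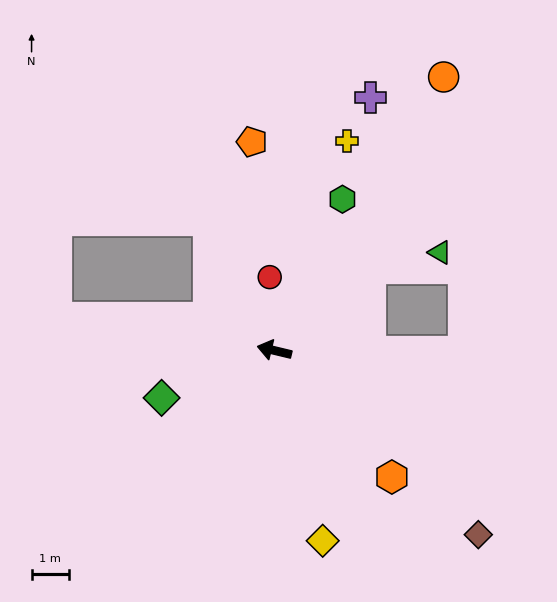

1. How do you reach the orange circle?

turn right 108°, forward 8.6 m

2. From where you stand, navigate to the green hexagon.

turn right 101°, forward 4.4 m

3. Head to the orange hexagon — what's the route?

turn left 146°, forward 4.6 m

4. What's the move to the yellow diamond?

turn left 118°, forward 5.2 m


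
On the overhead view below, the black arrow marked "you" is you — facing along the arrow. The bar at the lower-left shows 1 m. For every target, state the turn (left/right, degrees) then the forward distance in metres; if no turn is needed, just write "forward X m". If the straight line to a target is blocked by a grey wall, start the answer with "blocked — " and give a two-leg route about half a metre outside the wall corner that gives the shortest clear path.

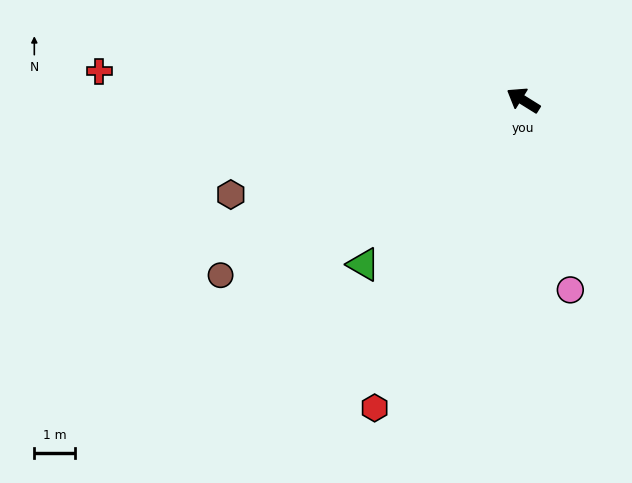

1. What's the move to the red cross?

turn left 28°, forward 10.4 m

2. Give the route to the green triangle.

turn left 78°, forward 5.6 m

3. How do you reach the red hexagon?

turn left 96°, forward 8.4 m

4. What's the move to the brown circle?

turn left 62°, forward 8.6 m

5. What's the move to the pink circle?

turn left 136°, forward 4.8 m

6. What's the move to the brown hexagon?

turn left 50°, forward 7.5 m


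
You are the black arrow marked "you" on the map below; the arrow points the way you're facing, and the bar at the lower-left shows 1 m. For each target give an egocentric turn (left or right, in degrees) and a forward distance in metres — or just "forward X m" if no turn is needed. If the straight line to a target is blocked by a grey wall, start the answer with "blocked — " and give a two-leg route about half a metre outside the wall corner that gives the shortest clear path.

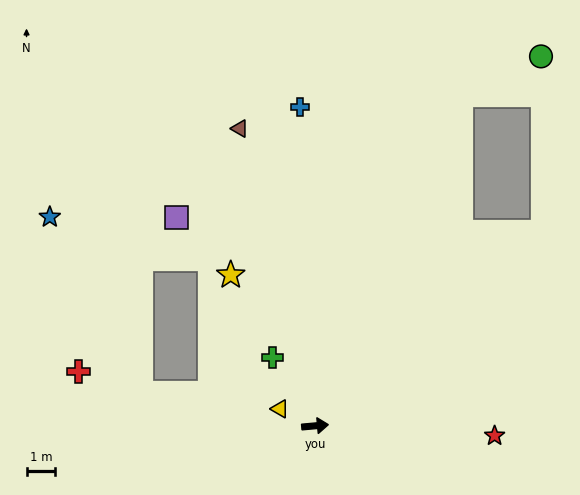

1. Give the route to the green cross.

turn left 117°, forward 2.8 m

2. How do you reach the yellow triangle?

turn left 149°, forward 1.4 m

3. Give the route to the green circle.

blocked — turn left 61°, forward 12.6 m, then turn right 40°, forward 3.1 m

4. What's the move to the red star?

turn right 8°, forward 6.3 m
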